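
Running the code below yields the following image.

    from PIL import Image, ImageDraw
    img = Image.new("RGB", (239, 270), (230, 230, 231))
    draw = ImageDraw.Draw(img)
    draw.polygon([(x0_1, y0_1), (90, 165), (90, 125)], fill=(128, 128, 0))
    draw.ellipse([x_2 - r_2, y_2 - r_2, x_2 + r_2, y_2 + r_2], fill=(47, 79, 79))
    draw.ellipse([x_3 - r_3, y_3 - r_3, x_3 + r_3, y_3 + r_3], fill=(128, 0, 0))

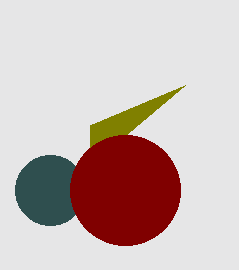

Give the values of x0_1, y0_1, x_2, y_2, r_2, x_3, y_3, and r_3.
x0_1 = 185
y0_1 = 85
x_2 = 50
y_2 = 190
r_2 = 35
x_3 = 125
y_3 = 190
r_3 = 55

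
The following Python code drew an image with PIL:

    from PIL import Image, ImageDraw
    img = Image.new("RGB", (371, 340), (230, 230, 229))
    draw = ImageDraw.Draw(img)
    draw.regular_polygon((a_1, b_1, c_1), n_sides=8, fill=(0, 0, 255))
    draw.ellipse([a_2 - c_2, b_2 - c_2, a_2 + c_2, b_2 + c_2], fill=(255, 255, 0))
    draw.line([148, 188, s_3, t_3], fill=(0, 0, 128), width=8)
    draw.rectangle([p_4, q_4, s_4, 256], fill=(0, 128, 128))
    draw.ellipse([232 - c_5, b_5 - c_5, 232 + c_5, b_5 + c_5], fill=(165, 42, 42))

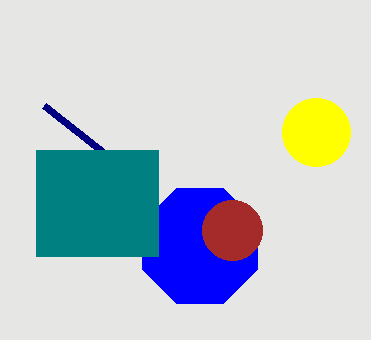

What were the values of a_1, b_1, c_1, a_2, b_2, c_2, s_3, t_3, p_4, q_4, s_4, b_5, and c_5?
a_1 = 200, b_1 = 246, c_1 = 62, a_2 = 316, b_2 = 132, c_2 = 34, s_3 = 44, t_3 = 106, p_4 = 36, q_4 = 150, s_4 = 158, b_5 = 230, c_5 = 30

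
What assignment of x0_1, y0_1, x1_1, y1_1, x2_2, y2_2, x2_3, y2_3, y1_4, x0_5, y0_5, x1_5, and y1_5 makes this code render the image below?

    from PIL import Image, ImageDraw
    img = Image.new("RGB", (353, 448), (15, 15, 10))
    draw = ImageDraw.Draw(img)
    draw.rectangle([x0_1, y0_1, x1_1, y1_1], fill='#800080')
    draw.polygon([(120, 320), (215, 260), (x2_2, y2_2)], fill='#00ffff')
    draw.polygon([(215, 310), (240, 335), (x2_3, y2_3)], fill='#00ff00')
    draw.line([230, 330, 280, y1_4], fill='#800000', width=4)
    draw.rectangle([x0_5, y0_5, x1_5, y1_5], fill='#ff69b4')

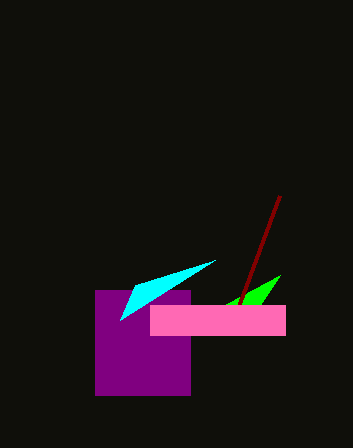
x0_1 = 95, y0_1 = 290, x1_1 = 190, y1_1 = 395, x2_2 = 135, y2_2 = 285, x2_3 = 280, y2_3 = 275, y1_4 = 195, x0_5 = 150, y0_5 = 305, x1_5 = 285, y1_5 = 335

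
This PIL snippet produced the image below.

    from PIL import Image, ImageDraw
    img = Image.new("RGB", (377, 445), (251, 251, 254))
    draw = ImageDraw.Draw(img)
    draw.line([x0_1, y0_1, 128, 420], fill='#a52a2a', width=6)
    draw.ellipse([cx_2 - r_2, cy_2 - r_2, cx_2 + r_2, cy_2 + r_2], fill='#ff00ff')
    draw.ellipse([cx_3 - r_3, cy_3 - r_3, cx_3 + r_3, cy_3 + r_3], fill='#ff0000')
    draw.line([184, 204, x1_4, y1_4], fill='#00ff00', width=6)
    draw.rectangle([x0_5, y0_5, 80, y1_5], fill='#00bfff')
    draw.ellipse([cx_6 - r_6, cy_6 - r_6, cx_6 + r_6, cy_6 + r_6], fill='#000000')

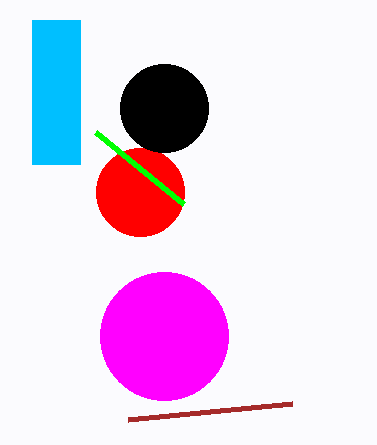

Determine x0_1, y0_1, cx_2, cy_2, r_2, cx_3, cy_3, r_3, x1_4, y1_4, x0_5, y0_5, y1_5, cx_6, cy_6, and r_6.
x0_1 = 292, y0_1 = 404, cx_2 = 164, cy_2 = 336, r_2 = 64, cx_3 = 140, cy_3 = 192, r_3 = 44, x1_4 = 96, y1_4 = 132, x0_5 = 32, y0_5 = 20, y1_5 = 164, cx_6 = 164, cy_6 = 108, r_6 = 44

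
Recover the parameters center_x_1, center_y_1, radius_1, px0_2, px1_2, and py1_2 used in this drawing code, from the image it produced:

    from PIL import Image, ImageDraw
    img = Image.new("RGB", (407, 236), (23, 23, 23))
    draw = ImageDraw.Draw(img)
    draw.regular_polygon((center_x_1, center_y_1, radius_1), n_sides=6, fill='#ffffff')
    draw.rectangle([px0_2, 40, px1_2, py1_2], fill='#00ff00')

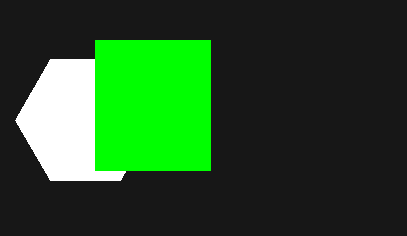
center_x_1 = 85, center_y_1 = 120, radius_1 = 70, px0_2 = 95, px1_2 = 210, py1_2 = 170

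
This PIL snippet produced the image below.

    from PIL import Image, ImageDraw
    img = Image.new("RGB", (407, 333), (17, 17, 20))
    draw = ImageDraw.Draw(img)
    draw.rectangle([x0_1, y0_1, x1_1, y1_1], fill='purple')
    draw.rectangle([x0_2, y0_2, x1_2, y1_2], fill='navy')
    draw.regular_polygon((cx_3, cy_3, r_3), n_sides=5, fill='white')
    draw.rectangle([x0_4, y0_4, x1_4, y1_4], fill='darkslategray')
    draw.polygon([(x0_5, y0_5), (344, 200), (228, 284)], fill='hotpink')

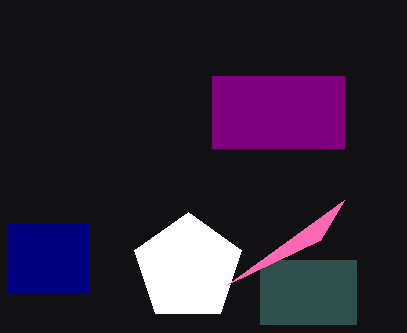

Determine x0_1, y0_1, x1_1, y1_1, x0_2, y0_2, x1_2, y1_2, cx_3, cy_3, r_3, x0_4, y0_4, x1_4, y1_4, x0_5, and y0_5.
x0_1 = 212
y0_1 = 76
x1_1 = 344
y1_1 = 148
x0_2 = 8
y0_2 = 224
x1_2 = 88
y1_2 = 292
cx_3 = 188
cy_3 = 268
r_3 = 56
x0_4 = 260
y0_4 = 260
x1_4 = 356
y1_4 = 324
x0_5 = 320
y0_5 = 240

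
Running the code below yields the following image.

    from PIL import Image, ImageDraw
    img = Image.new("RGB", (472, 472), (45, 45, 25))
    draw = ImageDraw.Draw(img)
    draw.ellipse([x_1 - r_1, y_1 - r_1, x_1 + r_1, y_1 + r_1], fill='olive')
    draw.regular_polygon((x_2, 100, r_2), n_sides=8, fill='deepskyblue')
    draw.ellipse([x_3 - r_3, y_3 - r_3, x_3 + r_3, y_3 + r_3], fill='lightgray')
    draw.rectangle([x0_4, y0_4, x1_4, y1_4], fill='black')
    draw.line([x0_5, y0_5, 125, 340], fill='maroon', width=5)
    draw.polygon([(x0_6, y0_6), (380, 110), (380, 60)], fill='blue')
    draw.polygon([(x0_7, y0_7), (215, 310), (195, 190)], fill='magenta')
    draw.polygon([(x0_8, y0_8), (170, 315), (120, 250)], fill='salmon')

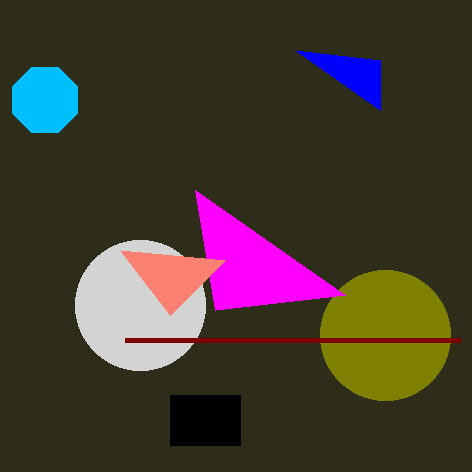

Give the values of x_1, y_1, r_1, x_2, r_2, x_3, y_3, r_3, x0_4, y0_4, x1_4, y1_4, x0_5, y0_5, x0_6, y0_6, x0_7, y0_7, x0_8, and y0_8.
x_1 = 385; y_1 = 335; r_1 = 65; x_2 = 45; r_2 = 35; x_3 = 140; y_3 = 305; r_3 = 65; x0_4 = 170; y0_4 = 395; x1_4 = 240; y1_4 = 445; x0_5 = 460; y0_5 = 340; x0_6 = 295; y0_6 = 50; x0_7 = 345; y0_7 = 295; x0_8 = 225; y0_8 = 260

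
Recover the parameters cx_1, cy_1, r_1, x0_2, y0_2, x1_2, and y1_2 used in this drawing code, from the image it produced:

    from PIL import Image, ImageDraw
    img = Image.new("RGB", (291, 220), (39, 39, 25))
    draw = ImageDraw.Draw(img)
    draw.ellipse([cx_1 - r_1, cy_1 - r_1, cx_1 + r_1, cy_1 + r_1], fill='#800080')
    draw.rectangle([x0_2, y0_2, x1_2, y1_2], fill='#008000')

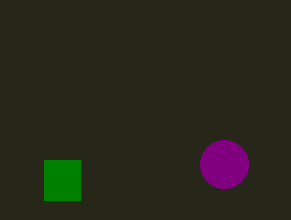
cx_1 = 224
cy_1 = 164
r_1 = 24
x0_2 = 44
y0_2 = 160
x1_2 = 80
y1_2 = 200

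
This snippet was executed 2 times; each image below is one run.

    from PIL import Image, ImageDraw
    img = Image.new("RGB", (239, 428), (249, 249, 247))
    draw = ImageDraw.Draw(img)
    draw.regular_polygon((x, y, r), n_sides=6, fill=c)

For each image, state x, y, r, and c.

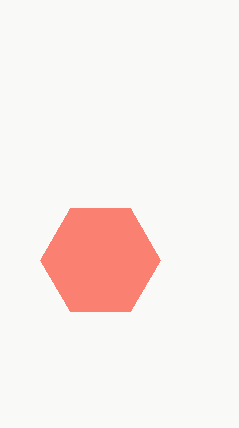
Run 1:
x = 100, y = 260, r = 60, c = 'salmon'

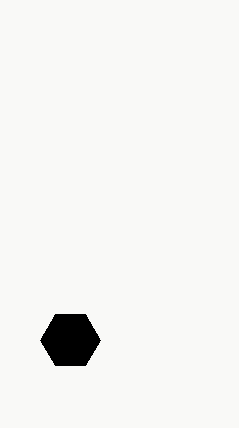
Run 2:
x = 70
y = 340
r = 30
c = 'black'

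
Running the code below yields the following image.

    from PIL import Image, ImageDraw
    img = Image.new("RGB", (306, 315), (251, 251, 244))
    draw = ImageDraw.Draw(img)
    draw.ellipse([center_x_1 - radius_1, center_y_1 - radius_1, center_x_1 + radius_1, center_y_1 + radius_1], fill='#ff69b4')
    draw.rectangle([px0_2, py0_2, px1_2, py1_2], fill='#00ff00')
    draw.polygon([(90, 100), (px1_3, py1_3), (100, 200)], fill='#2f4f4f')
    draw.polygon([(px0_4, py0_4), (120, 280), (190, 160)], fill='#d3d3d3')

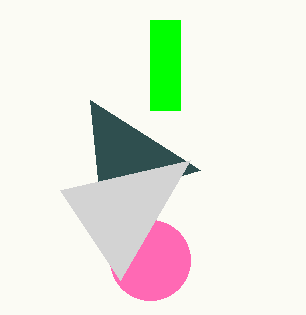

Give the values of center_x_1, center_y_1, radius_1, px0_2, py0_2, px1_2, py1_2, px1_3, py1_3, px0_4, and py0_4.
center_x_1 = 150
center_y_1 = 260
radius_1 = 40
px0_2 = 150
py0_2 = 20
px1_2 = 180
py1_2 = 110
px1_3 = 200
py1_3 = 170
px0_4 = 60
py0_4 = 190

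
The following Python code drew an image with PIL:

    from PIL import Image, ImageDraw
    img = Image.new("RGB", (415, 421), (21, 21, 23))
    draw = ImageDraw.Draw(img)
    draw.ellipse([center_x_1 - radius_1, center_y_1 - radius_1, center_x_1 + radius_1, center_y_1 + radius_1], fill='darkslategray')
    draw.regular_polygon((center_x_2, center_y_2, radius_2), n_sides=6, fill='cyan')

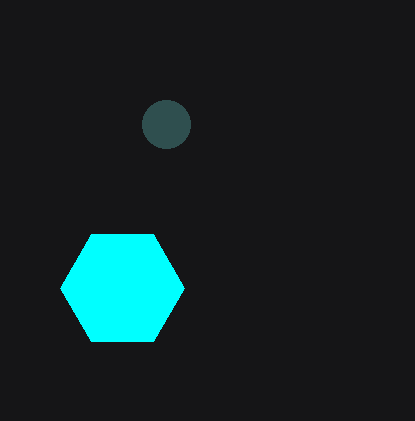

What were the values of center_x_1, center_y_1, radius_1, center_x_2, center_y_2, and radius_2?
center_x_1 = 166
center_y_1 = 124
radius_1 = 24
center_x_2 = 122
center_y_2 = 288
radius_2 = 62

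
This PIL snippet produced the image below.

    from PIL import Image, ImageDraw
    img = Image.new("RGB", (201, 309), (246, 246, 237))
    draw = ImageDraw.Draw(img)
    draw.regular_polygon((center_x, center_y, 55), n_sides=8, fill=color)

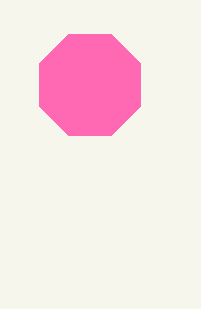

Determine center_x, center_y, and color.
center_x = 90; center_y = 85; color = 'hotpink'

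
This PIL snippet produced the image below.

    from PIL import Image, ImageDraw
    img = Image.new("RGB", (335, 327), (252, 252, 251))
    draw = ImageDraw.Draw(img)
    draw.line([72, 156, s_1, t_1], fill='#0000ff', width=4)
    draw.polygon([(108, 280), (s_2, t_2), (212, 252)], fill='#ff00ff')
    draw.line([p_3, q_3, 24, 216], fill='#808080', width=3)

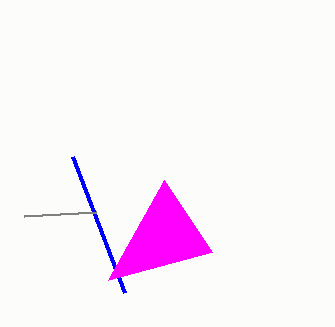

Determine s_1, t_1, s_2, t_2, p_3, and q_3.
s_1 = 124; t_1 = 292; s_2 = 164; t_2 = 180; p_3 = 96; q_3 = 212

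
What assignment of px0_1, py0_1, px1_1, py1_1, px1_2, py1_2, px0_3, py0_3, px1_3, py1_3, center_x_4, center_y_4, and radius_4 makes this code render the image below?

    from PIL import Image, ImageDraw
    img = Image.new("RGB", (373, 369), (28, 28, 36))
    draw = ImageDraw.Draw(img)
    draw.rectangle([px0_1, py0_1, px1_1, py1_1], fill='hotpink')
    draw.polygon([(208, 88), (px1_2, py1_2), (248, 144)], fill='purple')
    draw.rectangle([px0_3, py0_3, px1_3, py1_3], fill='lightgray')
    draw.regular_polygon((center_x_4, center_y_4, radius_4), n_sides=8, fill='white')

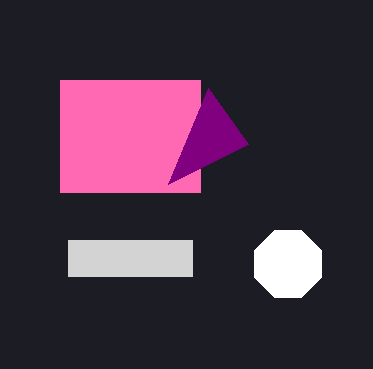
px0_1 = 60, py0_1 = 80, px1_1 = 200, py1_1 = 192, px1_2 = 168, py1_2 = 184, px0_3 = 68, py0_3 = 240, px1_3 = 192, py1_3 = 276, center_x_4 = 288, center_y_4 = 264, radius_4 = 36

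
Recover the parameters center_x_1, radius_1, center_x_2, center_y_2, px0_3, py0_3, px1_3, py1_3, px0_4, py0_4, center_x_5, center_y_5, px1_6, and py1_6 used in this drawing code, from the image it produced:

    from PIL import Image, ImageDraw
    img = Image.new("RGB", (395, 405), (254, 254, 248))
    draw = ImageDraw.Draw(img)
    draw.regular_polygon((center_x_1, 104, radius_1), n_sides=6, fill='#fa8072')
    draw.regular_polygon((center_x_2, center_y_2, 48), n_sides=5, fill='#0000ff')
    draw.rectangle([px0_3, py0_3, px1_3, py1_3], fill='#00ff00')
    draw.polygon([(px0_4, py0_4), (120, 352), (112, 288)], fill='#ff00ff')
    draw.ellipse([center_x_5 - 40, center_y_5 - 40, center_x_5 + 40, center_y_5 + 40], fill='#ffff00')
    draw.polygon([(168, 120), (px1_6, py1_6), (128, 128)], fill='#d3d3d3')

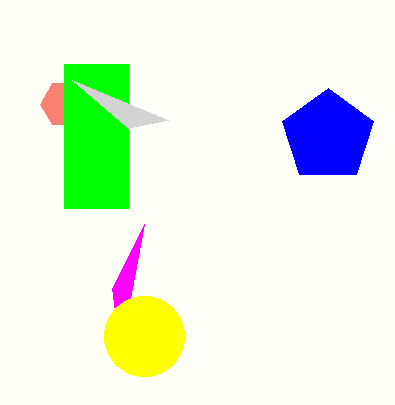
center_x_1 = 64, radius_1 = 24, center_x_2 = 328, center_y_2 = 136, px0_3 = 64, py0_3 = 64, px1_3 = 128, py1_3 = 208, px0_4 = 144, py0_4 = 224, center_x_5 = 144, center_y_5 = 336, px1_6 = 72, py1_6 = 80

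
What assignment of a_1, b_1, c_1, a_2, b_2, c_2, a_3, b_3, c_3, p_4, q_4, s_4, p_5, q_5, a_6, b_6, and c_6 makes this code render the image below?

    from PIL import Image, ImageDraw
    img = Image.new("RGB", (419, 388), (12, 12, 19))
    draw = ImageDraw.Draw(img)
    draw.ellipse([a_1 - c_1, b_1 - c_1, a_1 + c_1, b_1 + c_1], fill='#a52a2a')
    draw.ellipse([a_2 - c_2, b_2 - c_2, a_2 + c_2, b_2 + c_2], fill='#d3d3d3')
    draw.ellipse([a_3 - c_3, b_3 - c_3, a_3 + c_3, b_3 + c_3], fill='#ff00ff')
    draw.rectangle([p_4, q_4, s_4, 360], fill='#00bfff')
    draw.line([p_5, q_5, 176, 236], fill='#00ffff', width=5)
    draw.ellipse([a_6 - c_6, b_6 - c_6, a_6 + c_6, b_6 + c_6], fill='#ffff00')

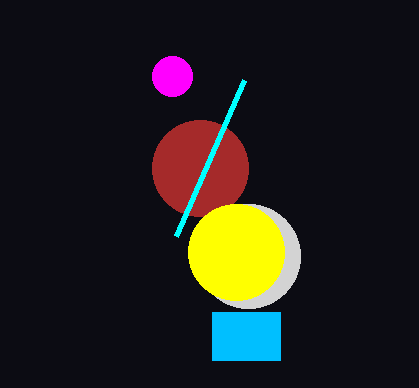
a_1 = 200, b_1 = 168, c_1 = 48, a_2 = 248, b_2 = 256, c_2 = 52, a_3 = 172, b_3 = 76, c_3 = 20, p_4 = 212, q_4 = 312, s_4 = 280, p_5 = 244, q_5 = 80, a_6 = 236, b_6 = 252, c_6 = 48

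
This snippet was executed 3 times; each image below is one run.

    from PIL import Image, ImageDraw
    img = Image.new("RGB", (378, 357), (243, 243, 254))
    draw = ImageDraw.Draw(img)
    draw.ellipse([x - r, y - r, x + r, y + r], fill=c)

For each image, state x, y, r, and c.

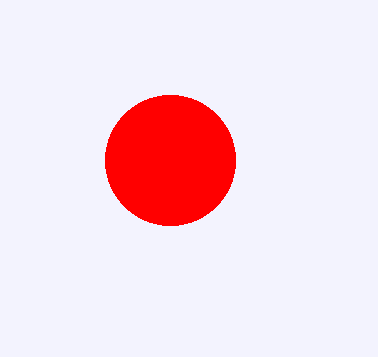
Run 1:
x = 170; y = 160; r = 65; c = 'red'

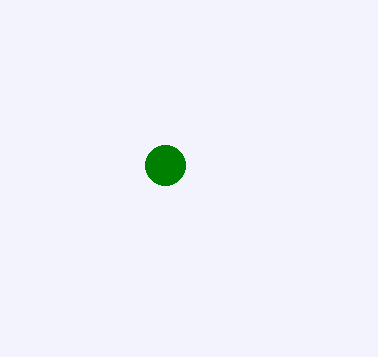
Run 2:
x = 165, y = 165, r = 20, c = 'green'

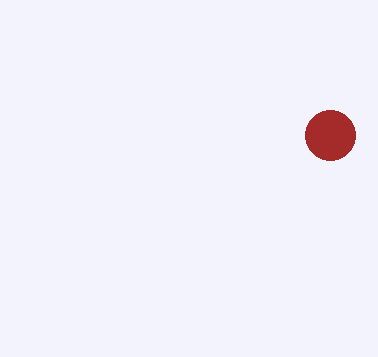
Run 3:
x = 330, y = 135, r = 25, c = 'brown'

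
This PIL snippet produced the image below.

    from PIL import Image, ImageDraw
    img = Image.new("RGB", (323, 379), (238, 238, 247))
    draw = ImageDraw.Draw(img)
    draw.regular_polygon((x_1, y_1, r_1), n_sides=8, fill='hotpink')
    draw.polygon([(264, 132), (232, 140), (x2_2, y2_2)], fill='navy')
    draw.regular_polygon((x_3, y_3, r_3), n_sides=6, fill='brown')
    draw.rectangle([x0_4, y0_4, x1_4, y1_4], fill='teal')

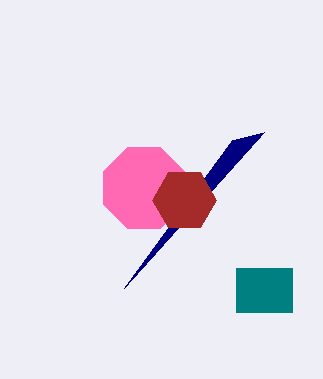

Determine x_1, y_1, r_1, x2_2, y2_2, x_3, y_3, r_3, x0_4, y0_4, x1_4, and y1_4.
x_1 = 144; y_1 = 188; r_1 = 44; x2_2 = 124; y2_2 = 288; x_3 = 184; y_3 = 200; r_3 = 32; x0_4 = 236; y0_4 = 268; x1_4 = 292; y1_4 = 312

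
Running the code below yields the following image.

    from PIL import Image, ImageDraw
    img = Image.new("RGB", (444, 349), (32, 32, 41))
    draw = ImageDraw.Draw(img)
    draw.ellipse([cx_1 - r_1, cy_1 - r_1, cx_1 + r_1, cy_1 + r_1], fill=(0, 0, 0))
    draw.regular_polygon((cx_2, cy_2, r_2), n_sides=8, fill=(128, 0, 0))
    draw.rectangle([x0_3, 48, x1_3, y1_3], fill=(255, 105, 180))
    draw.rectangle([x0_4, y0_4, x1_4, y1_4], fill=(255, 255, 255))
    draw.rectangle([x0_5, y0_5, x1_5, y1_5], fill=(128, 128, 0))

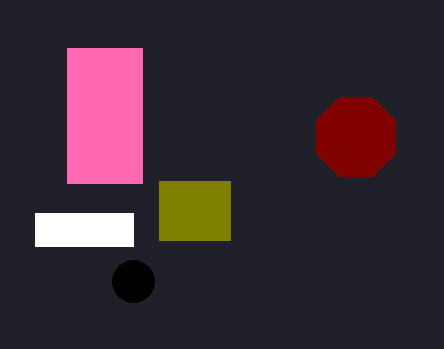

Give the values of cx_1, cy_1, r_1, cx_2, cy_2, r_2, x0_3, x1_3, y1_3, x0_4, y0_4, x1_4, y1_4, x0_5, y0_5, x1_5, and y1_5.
cx_1 = 133, cy_1 = 281, r_1 = 21, cx_2 = 356, cy_2 = 137, r_2 = 43, x0_3 = 67, x1_3 = 142, y1_3 = 183, x0_4 = 35, y0_4 = 213, x1_4 = 133, y1_4 = 246, x0_5 = 159, y0_5 = 181, x1_5 = 230, y1_5 = 240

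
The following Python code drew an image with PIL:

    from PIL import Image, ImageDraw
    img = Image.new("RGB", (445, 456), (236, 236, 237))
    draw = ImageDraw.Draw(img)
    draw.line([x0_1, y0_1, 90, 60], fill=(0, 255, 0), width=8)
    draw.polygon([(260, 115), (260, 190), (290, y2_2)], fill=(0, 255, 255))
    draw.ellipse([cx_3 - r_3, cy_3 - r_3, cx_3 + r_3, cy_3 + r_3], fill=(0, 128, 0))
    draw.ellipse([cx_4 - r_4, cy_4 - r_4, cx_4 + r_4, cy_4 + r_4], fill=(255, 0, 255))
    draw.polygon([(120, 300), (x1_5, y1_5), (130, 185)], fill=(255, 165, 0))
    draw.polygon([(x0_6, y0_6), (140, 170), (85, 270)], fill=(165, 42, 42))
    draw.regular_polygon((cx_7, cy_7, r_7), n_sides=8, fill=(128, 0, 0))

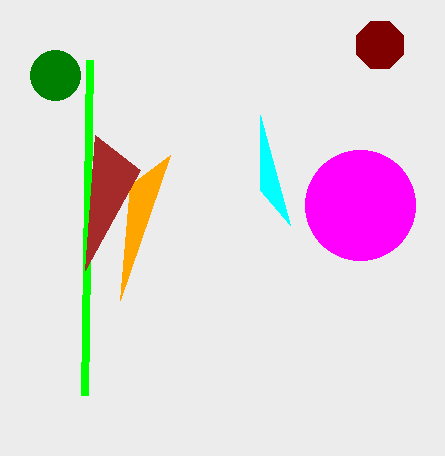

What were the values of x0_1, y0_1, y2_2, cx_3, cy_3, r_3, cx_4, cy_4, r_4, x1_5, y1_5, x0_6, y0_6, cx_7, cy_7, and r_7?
x0_1 = 85, y0_1 = 395, y2_2 = 225, cx_3 = 55, cy_3 = 75, r_3 = 25, cx_4 = 360, cy_4 = 205, r_4 = 55, x1_5 = 170, y1_5 = 155, x0_6 = 95, y0_6 = 135, cx_7 = 380, cy_7 = 45, r_7 = 25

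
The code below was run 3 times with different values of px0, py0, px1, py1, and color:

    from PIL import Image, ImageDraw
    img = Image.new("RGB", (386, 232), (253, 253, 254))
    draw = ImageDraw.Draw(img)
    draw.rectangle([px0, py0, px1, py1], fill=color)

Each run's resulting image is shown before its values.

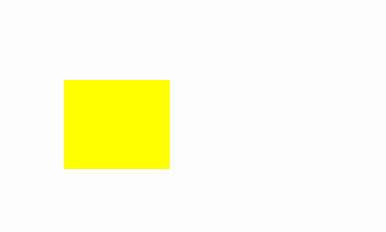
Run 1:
px0 = 64
py0 = 80
px1 = 168
py1 = 168
color = 'yellow'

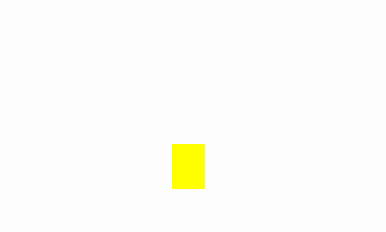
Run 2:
px0 = 172; py0 = 144; px1 = 204; py1 = 188; color = 'yellow'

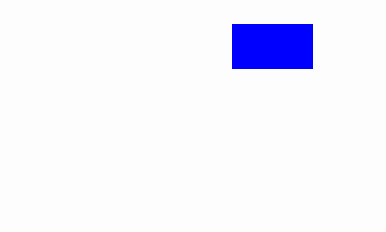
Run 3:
px0 = 232; py0 = 24; px1 = 312; py1 = 68; color = 'blue'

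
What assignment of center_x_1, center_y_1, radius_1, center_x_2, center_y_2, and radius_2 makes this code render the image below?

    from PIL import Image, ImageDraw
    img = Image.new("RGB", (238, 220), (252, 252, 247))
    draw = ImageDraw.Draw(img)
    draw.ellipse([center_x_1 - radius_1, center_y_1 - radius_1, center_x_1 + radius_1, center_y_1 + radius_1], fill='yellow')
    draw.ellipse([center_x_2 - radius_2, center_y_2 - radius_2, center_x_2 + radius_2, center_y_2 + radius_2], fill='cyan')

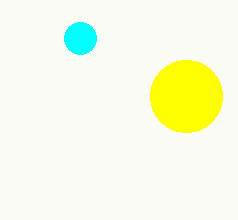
center_x_1 = 186; center_y_1 = 96; radius_1 = 36; center_x_2 = 80; center_y_2 = 38; radius_2 = 16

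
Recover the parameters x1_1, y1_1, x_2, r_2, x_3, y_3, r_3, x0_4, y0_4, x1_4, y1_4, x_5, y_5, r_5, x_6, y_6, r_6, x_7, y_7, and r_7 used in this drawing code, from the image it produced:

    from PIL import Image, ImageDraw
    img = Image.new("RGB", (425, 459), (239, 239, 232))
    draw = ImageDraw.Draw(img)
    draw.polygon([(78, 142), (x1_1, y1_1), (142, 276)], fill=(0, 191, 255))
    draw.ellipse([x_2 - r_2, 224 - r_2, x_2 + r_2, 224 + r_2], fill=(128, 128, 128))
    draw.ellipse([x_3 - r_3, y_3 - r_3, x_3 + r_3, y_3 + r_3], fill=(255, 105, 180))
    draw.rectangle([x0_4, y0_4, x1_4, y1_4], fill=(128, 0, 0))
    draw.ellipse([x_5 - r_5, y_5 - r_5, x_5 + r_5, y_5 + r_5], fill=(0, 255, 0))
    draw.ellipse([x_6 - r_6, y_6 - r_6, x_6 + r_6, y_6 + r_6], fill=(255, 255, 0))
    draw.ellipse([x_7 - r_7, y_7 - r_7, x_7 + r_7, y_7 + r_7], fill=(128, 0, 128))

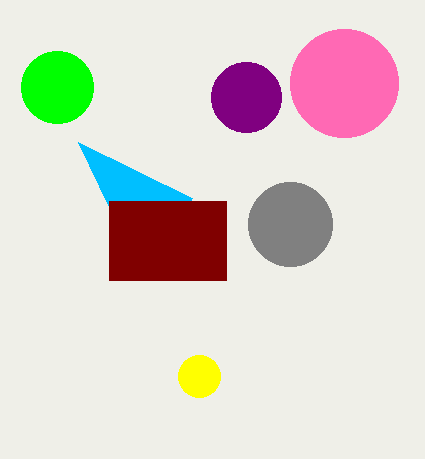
x1_1 = 192
y1_1 = 198
x_2 = 290
r_2 = 42
x_3 = 344
y_3 = 83
r_3 = 54
x0_4 = 109
y0_4 = 201
x1_4 = 226
y1_4 = 280
x_5 = 57
y_5 = 87
r_5 = 36
x_6 = 199
y_6 = 376
r_6 = 21
x_7 = 246
y_7 = 97
r_7 = 35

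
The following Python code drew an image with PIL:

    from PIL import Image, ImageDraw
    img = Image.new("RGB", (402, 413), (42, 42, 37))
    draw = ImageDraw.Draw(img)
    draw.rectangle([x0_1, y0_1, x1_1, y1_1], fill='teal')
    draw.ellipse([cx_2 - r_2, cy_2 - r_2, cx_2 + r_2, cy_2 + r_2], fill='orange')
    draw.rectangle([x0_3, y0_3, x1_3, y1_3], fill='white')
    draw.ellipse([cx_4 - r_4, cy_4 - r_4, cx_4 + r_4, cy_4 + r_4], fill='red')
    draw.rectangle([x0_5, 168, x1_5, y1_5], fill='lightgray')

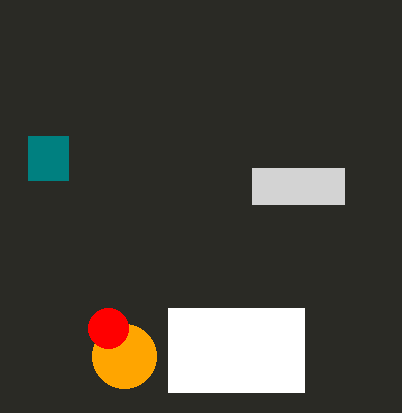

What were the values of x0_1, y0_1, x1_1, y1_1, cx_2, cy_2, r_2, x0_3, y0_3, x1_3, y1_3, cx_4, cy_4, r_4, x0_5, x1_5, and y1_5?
x0_1 = 28
y0_1 = 136
x1_1 = 68
y1_1 = 180
cx_2 = 124
cy_2 = 356
r_2 = 32
x0_3 = 168
y0_3 = 308
x1_3 = 304
y1_3 = 392
cx_4 = 108
cy_4 = 328
r_4 = 20
x0_5 = 252
x1_5 = 344
y1_5 = 204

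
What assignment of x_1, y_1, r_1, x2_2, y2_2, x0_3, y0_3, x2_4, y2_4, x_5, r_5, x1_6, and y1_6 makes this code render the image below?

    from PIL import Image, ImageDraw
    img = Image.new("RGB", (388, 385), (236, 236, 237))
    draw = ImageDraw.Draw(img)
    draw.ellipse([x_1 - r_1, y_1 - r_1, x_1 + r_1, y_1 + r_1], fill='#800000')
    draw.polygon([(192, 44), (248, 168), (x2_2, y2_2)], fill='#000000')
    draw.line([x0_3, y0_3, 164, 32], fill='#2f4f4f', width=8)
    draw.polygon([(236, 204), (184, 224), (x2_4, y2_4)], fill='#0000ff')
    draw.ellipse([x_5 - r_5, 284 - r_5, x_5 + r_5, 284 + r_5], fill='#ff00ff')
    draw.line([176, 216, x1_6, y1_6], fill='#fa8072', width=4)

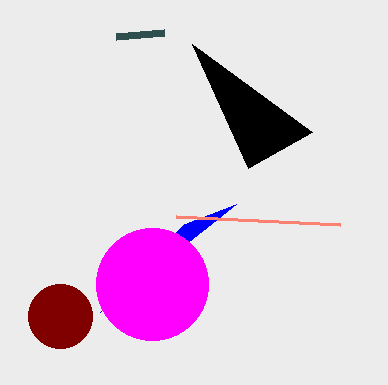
x_1 = 60, y_1 = 316, r_1 = 32, x2_2 = 312, y2_2 = 132, x0_3 = 116, y0_3 = 36, x2_4 = 100, y2_4 = 312, x_5 = 152, r_5 = 56, x1_6 = 340, y1_6 = 224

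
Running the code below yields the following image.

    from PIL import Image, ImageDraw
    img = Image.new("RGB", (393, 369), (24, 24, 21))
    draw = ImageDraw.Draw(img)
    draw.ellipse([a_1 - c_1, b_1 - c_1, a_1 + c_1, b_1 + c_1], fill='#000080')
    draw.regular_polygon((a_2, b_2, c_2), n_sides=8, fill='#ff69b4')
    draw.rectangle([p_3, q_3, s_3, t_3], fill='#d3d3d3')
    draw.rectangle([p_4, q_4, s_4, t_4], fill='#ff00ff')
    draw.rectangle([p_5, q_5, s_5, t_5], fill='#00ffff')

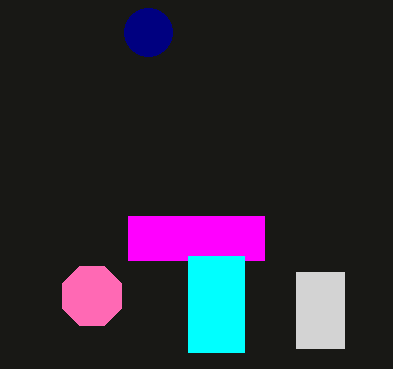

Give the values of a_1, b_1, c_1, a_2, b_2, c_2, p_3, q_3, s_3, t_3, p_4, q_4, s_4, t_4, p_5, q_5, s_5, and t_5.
a_1 = 148
b_1 = 32
c_1 = 24
a_2 = 92
b_2 = 296
c_2 = 32
p_3 = 296
q_3 = 272
s_3 = 344
t_3 = 348
p_4 = 128
q_4 = 216
s_4 = 264
t_4 = 260
p_5 = 188
q_5 = 256
s_5 = 244
t_5 = 352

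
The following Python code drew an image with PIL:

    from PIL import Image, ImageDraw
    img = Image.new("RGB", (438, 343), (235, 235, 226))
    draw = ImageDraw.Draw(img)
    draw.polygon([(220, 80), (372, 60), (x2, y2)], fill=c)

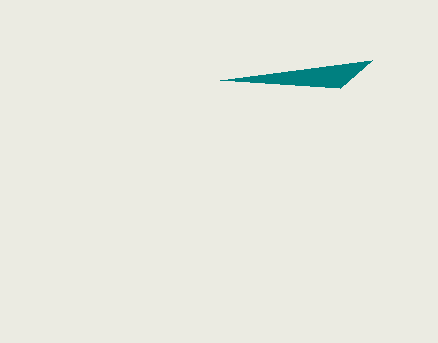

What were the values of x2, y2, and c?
x2 = 340; y2 = 88; c = 'teal'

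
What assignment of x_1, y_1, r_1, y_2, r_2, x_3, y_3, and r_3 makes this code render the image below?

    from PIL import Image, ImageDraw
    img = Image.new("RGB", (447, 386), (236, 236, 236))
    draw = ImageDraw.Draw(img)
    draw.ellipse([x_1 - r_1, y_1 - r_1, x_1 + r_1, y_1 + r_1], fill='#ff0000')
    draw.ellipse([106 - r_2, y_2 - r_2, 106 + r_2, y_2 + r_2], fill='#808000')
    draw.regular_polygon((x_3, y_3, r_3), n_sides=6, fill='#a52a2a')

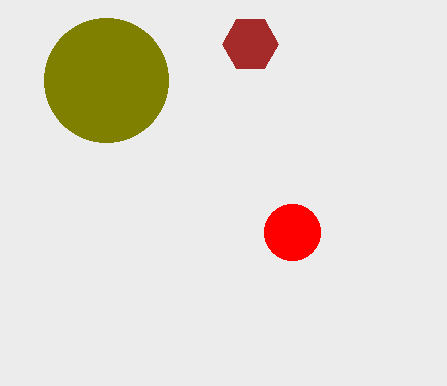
x_1 = 292, y_1 = 232, r_1 = 28, y_2 = 80, r_2 = 62, x_3 = 250, y_3 = 44, r_3 = 28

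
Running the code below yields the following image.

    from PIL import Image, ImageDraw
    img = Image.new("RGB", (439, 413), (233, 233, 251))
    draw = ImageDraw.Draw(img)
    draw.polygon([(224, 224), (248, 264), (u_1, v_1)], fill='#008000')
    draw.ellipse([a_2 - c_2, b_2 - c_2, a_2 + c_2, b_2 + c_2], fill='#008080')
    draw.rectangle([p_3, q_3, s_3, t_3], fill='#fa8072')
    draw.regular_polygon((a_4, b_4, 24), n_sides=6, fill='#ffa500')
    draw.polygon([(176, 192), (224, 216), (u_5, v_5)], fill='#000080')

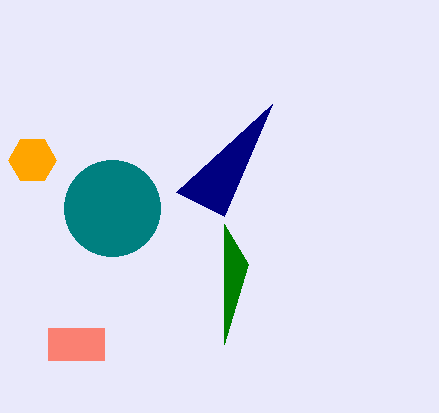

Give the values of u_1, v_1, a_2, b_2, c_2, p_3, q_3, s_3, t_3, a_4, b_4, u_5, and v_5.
u_1 = 224, v_1 = 344, a_2 = 112, b_2 = 208, c_2 = 48, p_3 = 48, q_3 = 328, s_3 = 104, t_3 = 360, a_4 = 32, b_4 = 160, u_5 = 272, v_5 = 104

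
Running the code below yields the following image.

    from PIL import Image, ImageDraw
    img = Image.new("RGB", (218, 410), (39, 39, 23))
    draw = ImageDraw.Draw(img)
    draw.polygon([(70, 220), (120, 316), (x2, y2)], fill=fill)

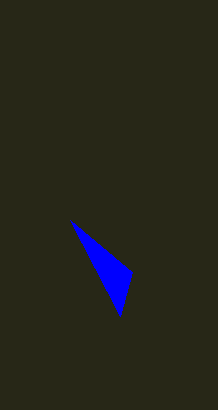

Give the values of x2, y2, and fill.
x2 = 132; y2 = 272; fill = 'blue'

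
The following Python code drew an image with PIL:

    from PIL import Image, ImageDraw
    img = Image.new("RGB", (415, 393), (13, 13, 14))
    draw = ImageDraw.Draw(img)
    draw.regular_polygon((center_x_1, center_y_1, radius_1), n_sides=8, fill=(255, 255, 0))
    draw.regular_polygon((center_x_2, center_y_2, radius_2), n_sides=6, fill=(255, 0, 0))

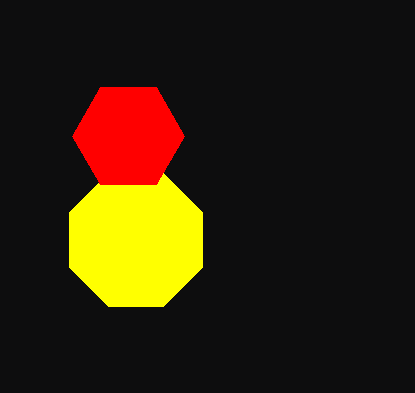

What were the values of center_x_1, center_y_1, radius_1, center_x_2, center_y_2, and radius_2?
center_x_1 = 136, center_y_1 = 240, radius_1 = 72, center_x_2 = 128, center_y_2 = 136, radius_2 = 56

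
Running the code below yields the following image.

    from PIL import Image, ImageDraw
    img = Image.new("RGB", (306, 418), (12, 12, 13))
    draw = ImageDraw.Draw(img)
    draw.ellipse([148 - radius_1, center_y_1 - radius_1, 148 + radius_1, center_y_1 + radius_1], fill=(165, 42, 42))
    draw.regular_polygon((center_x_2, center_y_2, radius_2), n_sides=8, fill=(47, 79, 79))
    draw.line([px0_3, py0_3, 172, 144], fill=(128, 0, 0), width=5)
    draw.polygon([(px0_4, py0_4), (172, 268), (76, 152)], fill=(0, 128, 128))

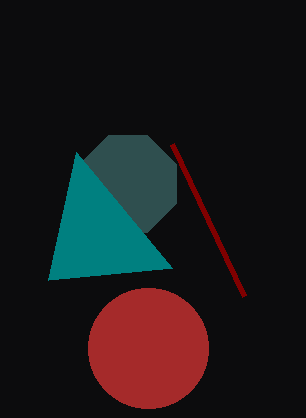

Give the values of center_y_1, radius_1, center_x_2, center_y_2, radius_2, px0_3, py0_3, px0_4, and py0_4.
center_y_1 = 348
radius_1 = 60
center_x_2 = 128
center_y_2 = 184
radius_2 = 52
px0_3 = 244
py0_3 = 296
px0_4 = 48
py0_4 = 280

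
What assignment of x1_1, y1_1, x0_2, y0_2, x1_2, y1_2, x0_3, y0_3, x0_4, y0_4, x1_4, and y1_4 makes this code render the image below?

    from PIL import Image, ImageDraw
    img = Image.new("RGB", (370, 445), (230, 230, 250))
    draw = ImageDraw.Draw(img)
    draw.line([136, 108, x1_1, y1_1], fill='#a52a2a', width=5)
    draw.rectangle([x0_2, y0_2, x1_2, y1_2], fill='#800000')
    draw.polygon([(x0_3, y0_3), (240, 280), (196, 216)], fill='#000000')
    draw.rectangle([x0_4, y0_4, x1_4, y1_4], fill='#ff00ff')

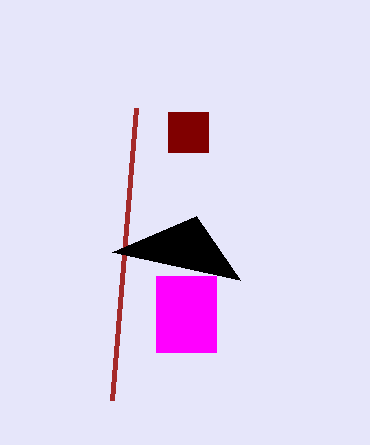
x1_1 = 112; y1_1 = 400; x0_2 = 168; y0_2 = 112; x1_2 = 208; y1_2 = 152; x0_3 = 112; y0_3 = 252; x0_4 = 156; y0_4 = 276; x1_4 = 216; y1_4 = 352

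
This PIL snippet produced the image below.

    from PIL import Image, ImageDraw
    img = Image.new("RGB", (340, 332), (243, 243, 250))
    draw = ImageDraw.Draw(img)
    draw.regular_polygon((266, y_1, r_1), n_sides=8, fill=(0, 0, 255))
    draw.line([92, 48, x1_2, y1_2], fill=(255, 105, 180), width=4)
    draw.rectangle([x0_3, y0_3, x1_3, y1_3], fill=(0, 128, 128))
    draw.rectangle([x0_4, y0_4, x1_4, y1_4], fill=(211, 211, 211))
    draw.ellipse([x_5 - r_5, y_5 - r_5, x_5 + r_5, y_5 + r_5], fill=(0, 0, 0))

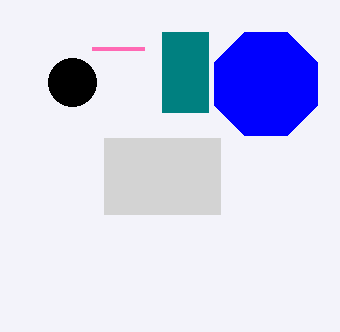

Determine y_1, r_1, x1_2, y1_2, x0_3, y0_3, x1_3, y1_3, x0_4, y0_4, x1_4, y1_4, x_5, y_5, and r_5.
y_1 = 84, r_1 = 56, x1_2 = 144, y1_2 = 48, x0_3 = 162, y0_3 = 32, x1_3 = 208, y1_3 = 112, x0_4 = 104, y0_4 = 138, x1_4 = 220, y1_4 = 214, x_5 = 72, y_5 = 82, r_5 = 24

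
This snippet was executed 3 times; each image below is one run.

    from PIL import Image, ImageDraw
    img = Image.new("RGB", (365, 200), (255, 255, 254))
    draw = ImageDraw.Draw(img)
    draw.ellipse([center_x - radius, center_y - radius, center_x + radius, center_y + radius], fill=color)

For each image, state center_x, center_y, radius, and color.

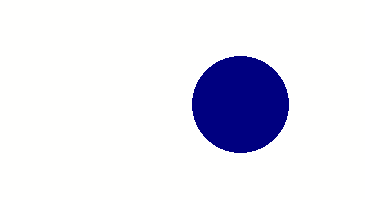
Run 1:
center_x = 240; center_y = 104; radius = 48; color = 'navy'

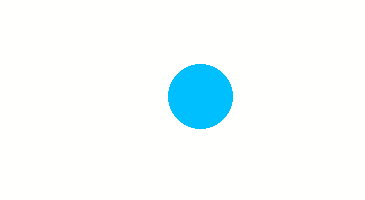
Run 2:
center_x = 200, center_y = 96, radius = 32, color = 'deepskyblue'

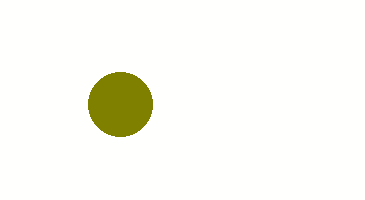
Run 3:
center_x = 120, center_y = 104, radius = 32, color = 'olive'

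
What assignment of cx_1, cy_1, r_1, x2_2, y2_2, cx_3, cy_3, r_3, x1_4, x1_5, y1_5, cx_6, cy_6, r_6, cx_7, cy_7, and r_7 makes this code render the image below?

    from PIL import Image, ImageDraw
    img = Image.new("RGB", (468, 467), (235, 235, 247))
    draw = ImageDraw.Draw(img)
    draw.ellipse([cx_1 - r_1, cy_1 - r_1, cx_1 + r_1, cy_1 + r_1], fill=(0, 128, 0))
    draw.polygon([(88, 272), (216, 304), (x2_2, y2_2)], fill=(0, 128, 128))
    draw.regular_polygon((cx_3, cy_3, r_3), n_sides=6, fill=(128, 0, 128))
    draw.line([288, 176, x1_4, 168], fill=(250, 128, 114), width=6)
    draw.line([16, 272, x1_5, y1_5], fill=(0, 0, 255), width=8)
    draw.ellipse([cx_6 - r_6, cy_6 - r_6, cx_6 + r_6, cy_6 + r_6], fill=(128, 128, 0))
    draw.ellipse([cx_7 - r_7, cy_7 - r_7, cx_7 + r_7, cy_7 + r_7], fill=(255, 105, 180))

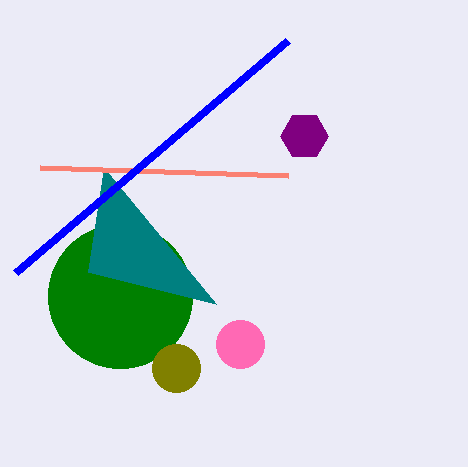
cx_1 = 120, cy_1 = 296, r_1 = 72, x2_2 = 104, y2_2 = 168, cx_3 = 304, cy_3 = 136, r_3 = 24, x1_4 = 40, x1_5 = 288, y1_5 = 40, cx_6 = 176, cy_6 = 368, r_6 = 24, cx_7 = 240, cy_7 = 344, r_7 = 24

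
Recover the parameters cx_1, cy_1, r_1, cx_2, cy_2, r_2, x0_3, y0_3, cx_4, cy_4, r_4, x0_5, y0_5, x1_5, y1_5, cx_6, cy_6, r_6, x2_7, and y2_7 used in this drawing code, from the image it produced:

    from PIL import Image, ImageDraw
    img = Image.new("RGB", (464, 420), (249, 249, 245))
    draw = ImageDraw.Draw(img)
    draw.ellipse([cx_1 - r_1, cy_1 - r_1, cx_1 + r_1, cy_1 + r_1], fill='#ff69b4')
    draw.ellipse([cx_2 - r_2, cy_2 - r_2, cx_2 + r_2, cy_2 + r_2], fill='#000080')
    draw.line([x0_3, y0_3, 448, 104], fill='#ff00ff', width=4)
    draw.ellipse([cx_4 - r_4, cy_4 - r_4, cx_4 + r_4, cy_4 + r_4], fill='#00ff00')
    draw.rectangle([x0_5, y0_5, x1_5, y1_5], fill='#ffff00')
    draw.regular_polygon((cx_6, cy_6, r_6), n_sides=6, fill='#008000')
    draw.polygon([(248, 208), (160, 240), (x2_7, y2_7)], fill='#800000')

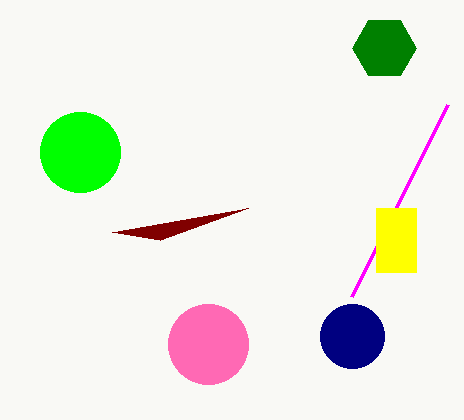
cx_1 = 208; cy_1 = 344; r_1 = 40; cx_2 = 352; cy_2 = 336; r_2 = 32; x0_3 = 352; y0_3 = 296; cx_4 = 80; cy_4 = 152; r_4 = 40; x0_5 = 376; y0_5 = 208; x1_5 = 416; y1_5 = 272; cx_6 = 384; cy_6 = 48; r_6 = 32; x2_7 = 112; y2_7 = 232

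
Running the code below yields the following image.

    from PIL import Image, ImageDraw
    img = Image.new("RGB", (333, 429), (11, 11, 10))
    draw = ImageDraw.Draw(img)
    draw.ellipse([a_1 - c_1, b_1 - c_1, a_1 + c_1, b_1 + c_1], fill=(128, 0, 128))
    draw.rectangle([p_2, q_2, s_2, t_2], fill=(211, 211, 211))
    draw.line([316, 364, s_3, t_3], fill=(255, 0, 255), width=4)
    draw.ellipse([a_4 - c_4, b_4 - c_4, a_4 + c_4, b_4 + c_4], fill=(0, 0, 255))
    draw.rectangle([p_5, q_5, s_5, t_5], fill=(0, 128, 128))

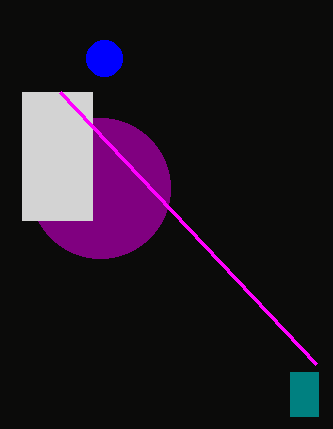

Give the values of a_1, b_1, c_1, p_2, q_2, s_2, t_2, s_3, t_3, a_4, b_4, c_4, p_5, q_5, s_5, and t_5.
a_1 = 100; b_1 = 188; c_1 = 70; p_2 = 22; q_2 = 92; s_2 = 92; t_2 = 220; s_3 = 60; t_3 = 92; a_4 = 104; b_4 = 58; c_4 = 18; p_5 = 290; q_5 = 372; s_5 = 318; t_5 = 416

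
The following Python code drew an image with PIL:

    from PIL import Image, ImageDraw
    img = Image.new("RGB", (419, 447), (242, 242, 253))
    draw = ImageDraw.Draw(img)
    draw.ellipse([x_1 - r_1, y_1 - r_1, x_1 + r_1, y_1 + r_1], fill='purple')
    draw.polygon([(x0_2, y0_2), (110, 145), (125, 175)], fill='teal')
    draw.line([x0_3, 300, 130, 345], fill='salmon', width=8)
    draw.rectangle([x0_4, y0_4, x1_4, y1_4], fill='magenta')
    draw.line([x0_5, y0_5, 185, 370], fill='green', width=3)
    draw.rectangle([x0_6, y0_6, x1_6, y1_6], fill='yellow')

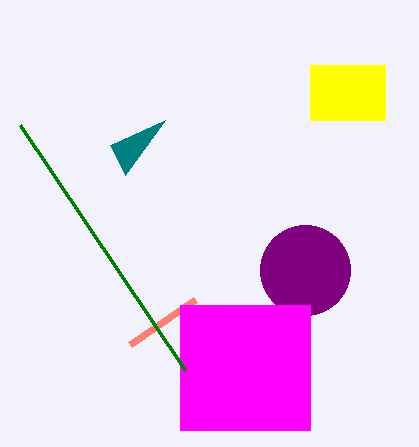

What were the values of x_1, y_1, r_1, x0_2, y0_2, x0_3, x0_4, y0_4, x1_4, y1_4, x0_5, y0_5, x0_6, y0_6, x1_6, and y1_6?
x_1 = 305, y_1 = 270, r_1 = 45, x0_2 = 165, y0_2 = 120, x0_3 = 195, x0_4 = 180, y0_4 = 305, x1_4 = 310, y1_4 = 430, x0_5 = 20, y0_5 = 125, x0_6 = 310, y0_6 = 65, x1_6 = 385, y1_6 = 120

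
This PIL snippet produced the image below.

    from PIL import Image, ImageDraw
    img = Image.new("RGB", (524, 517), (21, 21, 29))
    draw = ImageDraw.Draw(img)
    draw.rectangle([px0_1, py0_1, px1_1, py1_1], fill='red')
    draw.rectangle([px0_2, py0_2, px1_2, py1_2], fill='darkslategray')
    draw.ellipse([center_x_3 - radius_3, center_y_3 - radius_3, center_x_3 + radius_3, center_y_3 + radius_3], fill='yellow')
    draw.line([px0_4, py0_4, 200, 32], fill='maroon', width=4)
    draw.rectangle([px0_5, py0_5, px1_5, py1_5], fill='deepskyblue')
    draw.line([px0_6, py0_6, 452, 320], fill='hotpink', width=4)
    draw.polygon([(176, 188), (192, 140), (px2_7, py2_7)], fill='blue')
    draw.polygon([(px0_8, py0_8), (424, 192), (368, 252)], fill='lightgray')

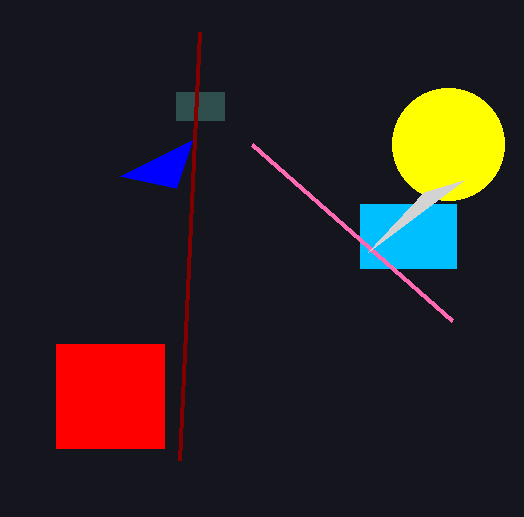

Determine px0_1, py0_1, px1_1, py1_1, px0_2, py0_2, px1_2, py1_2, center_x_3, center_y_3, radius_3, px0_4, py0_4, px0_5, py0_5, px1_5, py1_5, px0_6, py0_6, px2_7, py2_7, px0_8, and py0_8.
px0_1 = 56, py0_1 = 344, px1_1 = 164, py1_1 = 448, px0_2 = 176, py0_2 = 92, px1_2 = 224, py1_2 = 120, center_x_3 = 448, center_y_3 = 144, radius_3 = 56, px0_4 = 180, py0_4 = 460, px0_5 = 360, py0_5 = 204, px1_5 = 456, py1_5 = 268, px0_6 = 252, py0_6 = 144, px2_7 = 120, py2_7 = 176, px0_8 = 464, py0_8 = 180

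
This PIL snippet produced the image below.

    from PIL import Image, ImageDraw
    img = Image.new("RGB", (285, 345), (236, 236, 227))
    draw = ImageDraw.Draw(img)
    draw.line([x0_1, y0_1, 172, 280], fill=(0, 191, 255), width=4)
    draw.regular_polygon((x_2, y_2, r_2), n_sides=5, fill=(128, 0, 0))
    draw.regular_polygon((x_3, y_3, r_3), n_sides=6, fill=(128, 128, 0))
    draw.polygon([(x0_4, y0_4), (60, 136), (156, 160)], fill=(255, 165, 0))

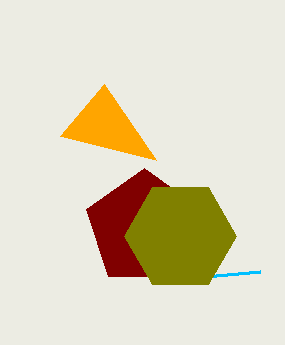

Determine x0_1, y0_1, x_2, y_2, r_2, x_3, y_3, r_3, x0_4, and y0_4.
x0_1 = 260, y0_1 = 272, x_2 = 144, y_2 = 228, r_2 = 60, x_3 = 180, y_3 = 236, r_3 = 56, x0_4 = 104, y0_4 = 84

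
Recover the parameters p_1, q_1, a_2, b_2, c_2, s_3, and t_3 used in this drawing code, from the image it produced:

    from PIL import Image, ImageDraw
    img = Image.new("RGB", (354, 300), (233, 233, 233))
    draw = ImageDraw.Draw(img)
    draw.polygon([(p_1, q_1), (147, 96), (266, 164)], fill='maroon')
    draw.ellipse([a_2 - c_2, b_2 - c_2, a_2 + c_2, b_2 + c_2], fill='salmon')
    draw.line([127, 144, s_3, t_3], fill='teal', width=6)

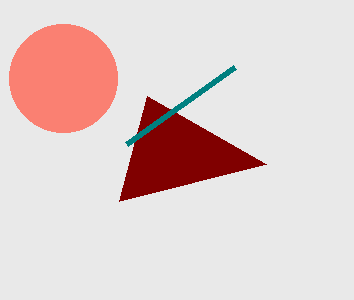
p_1 = 119; q_1 = 201; a_2 = 63; b_2 = 78; c_2 = 54; s_3 = 235; t_3 = 67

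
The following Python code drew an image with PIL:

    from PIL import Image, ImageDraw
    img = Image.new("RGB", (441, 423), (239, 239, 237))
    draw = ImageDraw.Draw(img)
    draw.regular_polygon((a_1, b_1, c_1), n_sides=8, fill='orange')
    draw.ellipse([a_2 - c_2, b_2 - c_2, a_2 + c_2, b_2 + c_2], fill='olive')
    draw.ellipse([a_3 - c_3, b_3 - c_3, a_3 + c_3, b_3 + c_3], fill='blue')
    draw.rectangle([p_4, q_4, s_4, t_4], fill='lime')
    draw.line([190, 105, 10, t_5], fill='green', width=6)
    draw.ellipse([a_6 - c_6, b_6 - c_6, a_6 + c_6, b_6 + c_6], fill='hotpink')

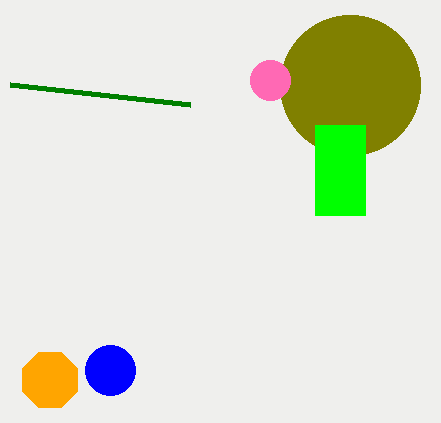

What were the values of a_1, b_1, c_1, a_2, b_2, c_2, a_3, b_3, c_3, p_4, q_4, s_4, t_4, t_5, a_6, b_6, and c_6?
a_1 = 50; b_1 = 380; c_1 = 30; a_2 = 350; b_2 = 85; c_2 = 70; a_3 = 110; b_3 = 370; c_3 = 25; p_4 = 315; q_4 = 125; s_4 = 365; t_4 = 215; t_5 = 85; a_6 = 270; b_6 = 80; c_6 = 20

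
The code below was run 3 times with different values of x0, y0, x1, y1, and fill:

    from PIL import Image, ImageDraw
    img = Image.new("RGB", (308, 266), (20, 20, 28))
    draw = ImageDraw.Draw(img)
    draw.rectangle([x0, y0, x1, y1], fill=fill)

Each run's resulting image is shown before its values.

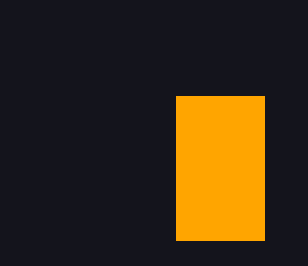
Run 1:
x0 = 176, y0 = 96, x1 = 264, y1 = 240, fill = 'orange'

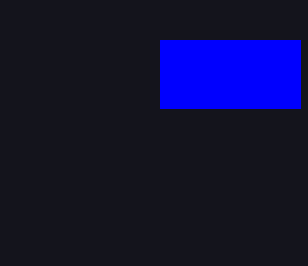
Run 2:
x0 = 160, y0 = 40, x1 = 300, y1 = 108, fill = 'blue'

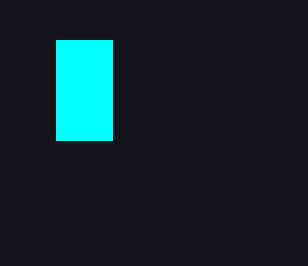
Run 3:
x0 = 56, y0 = 40, x1 = 112, y1 = 140, fill = 'cyan'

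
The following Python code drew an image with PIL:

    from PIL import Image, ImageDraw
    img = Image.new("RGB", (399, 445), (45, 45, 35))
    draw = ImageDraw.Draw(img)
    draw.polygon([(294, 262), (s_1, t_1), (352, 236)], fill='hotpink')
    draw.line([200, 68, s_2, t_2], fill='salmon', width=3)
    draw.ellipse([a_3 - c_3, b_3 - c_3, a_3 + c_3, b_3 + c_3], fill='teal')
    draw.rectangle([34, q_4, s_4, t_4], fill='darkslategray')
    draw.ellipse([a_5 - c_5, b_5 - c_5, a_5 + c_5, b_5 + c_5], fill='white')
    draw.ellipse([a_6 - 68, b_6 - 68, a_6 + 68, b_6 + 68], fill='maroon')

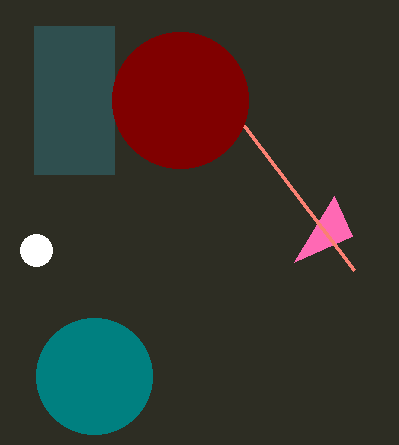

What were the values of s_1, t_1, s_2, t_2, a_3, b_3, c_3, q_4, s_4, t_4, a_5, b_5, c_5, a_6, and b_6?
s_1 = 334
t_1 = 196
s_2 = 354
t_2 = 270
a_3 = 94
b_3 = 376
c_3 = 58
q_4 = 26
s_4 = 114
t_4 = 174
a_5 = 36
b_5 = 250
c_5 = 16
a_6 = 180
b_6 = 100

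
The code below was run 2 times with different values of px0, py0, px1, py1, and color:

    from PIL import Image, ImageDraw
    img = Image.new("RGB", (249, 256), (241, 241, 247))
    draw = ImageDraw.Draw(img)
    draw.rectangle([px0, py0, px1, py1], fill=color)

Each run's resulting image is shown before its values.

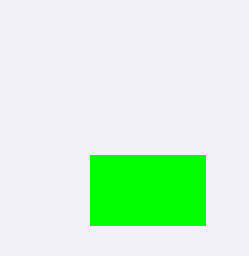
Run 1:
px0 = 90; py0 = 155; px1 = 205; py1 = 225; color = 'lime'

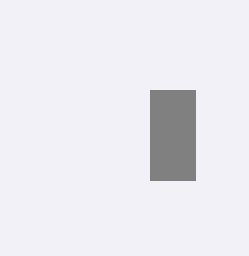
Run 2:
px0 = 150
py0 = 90
px1 = 195
py1 = 180
color = 'gray'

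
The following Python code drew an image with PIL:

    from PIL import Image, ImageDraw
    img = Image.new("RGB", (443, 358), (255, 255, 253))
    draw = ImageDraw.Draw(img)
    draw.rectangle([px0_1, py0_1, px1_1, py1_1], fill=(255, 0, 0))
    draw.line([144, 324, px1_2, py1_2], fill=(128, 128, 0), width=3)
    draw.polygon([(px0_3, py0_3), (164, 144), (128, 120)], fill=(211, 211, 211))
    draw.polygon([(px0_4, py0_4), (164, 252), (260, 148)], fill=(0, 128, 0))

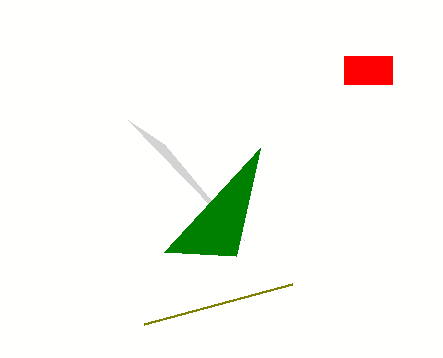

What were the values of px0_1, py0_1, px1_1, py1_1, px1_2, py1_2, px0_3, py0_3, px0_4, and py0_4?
px0_1 = 344, py0_1 = 56, px1_1 = 392, py1_1 = 84, px1_2 = 292, py1_2 = 284, px0_3 = 244, py0_3 = 240, px0_4 = 236, py0_4 = 256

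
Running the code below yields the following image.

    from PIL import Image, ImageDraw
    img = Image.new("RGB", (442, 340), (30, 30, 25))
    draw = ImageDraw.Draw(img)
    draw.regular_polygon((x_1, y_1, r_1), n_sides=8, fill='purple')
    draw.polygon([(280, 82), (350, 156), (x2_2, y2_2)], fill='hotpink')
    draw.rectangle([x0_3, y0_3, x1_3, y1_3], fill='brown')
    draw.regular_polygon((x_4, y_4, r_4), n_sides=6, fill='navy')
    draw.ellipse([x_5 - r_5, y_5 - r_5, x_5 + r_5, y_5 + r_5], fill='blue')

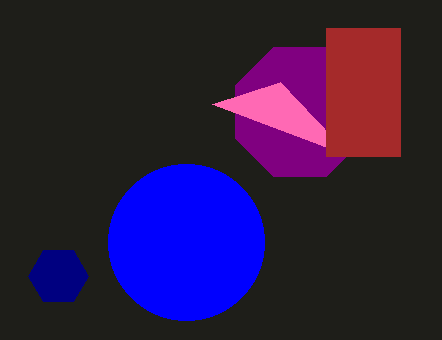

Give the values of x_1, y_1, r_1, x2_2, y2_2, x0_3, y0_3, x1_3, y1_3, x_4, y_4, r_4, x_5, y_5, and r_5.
x_1 = 300, y_1 = 112, r_1 = 70, x2_2 = 212, y2_2 = 104, x0_3 = 326, y0_3 = 28, x1_3 = 400, y1_3 = 156, x_4 = 58, y_4 = 276, r_4 = 30, x_5 = 186, y_5 = 242, r_5 = 78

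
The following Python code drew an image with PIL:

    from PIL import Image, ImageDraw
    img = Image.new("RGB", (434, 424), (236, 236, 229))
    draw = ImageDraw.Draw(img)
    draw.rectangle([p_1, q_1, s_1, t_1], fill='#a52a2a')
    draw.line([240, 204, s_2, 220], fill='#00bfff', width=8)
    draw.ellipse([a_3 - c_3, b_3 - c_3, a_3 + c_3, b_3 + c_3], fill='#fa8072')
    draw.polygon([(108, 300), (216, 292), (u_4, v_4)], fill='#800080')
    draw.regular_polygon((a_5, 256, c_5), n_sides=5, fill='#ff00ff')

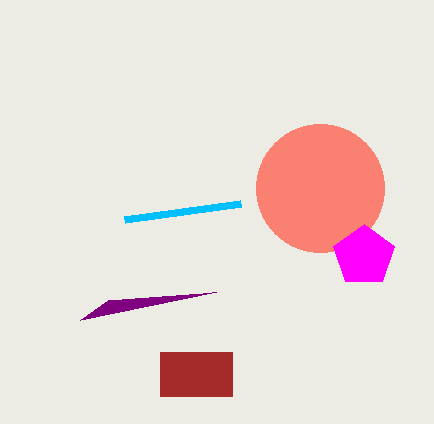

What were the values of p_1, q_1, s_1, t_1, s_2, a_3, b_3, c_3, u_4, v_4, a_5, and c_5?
p_1 = 160
q_1 = 352
s_1 = 232
t_1 = 396
s_2 = 124
a_3 = 320
b_3 = 188
c_3 = 64
u_4 = 80
v_4 = 320
a_5 = 364
c_5 = 32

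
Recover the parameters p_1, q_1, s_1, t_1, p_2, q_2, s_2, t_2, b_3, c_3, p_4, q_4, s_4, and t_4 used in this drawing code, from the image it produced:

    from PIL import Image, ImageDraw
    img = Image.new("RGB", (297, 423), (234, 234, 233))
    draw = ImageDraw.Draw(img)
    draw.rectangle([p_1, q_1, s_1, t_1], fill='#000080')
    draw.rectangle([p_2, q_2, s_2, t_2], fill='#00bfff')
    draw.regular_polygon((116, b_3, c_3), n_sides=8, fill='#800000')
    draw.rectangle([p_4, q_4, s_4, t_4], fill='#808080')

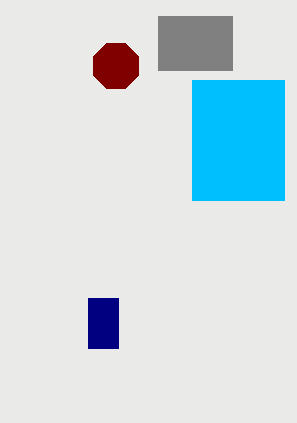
p_1 = 88
q_1 = 298
s_1 = 118
t_1 = 348
p_2 = 192
q_2 = 80
s_2 = 284
t_2 = 200
b_3 = 66
c_3 = 24
p_4 = 158
q_4 = 16
s_4 = 232
t_4 = 70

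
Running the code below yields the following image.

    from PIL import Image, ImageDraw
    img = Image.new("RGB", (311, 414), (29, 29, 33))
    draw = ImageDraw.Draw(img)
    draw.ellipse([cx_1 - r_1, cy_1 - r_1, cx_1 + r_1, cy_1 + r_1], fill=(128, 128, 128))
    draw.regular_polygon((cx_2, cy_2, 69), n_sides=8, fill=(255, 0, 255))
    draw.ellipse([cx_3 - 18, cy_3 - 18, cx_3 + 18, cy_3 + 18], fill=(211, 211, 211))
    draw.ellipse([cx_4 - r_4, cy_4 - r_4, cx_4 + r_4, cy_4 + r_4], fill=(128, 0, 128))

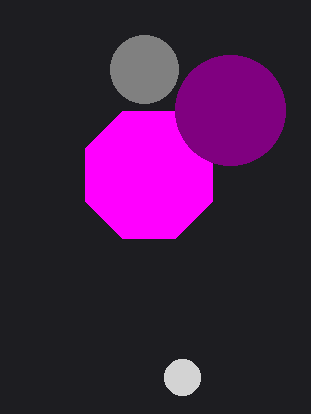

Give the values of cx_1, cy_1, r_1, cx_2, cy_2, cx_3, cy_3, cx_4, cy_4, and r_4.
cx_1 = 144
cy_1 = 69
r_1 = 34
cx_2 = 149
cy_2 = 175
cx_3 = 182
cy_3 = 377
cx_4 = 230
cy_4 = 110
r_4 = 55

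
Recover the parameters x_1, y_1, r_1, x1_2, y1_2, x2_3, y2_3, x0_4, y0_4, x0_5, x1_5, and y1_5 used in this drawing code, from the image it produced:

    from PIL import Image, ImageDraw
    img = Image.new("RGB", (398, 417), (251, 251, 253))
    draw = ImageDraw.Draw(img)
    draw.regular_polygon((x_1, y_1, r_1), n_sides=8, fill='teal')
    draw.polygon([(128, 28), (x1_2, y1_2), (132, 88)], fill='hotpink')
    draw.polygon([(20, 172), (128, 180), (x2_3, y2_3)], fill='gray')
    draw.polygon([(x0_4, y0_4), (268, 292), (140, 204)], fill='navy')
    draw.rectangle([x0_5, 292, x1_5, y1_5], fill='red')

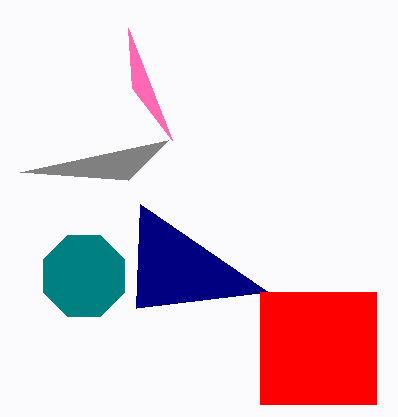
x_1 = 84, y_1 = 276, r_1 = 44, x1_2 = 172, y1_2 = 140, x2_3 = 168, y2_3 = 140, x0_4 = 136, y0_4 = 308, x0_5 = 260, x1_5 = 376, y1_5 = 404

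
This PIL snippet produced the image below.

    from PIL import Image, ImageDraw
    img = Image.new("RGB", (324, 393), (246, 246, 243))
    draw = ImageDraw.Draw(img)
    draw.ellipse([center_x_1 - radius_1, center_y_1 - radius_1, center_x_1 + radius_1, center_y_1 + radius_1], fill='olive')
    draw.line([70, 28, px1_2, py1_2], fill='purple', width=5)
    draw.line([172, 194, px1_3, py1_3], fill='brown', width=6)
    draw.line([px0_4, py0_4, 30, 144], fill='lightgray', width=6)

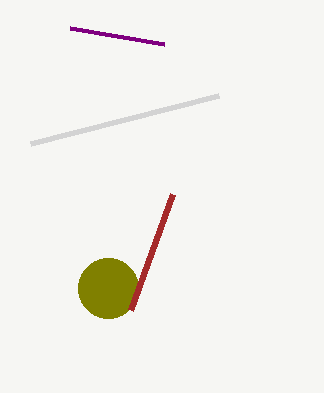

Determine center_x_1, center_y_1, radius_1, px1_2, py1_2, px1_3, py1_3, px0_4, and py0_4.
center_x_1 = 108; center_y_1 = 288; radius_1 = 30; px1_2 = 164; py1_2 = 44; px1_3 = 130; py1_3 = 310; px0_4 = 218; py0_4 = 96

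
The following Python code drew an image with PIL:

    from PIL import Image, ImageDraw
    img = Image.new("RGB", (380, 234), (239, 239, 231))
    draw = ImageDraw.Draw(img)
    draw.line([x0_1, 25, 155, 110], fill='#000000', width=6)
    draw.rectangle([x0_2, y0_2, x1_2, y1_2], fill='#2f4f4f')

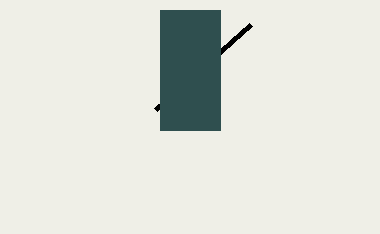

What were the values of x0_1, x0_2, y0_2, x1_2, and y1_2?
x0_1 = 250, x0_2 = 160, y0_2 = 10, x1_2 = 220, y1_2 = 130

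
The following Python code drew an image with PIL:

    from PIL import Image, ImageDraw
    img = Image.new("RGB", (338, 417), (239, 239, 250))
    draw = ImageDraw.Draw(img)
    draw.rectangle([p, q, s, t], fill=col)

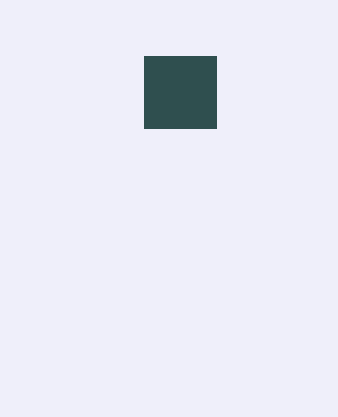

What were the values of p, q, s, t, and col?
p = 144; q = 56; s = 216; t = 128; col = 'darkslategray'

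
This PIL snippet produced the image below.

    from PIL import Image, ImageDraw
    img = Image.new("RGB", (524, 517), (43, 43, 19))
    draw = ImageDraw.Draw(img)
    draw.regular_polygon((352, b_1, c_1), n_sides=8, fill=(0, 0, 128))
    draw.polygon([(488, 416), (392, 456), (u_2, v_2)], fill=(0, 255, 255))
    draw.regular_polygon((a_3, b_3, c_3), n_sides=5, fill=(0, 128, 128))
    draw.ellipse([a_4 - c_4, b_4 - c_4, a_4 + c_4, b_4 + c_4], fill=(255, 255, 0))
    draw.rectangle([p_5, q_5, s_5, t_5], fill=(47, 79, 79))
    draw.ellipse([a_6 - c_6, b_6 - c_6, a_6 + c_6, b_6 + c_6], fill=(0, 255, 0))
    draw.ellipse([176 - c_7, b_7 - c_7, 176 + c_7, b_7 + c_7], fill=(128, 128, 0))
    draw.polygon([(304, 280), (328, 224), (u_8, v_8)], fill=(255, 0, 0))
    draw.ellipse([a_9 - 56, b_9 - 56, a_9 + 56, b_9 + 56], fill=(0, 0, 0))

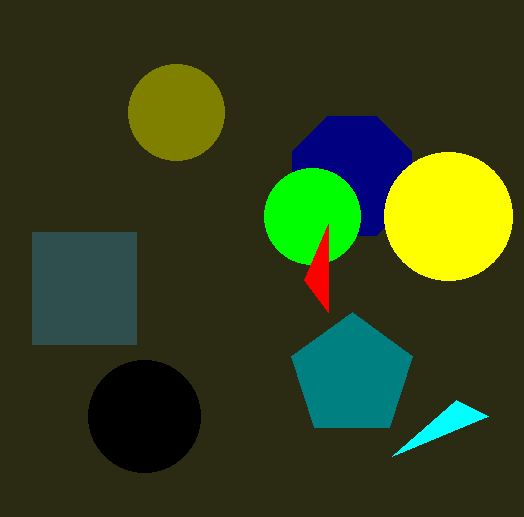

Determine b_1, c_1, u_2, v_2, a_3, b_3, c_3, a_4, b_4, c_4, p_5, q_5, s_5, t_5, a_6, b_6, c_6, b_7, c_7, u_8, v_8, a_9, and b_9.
b_1 = 176, c_1 = 64, u_2 = 456, v_2 = 400, a_3 = 352, b_3 = 376, c_3 = 64, a_4 = 448, b_4 = 216, c_4 = 64, p_5 = 32, q_5 = 232, s_5 = 136, t_5 = 344, a_6 = 312, b_6 = 216, c_6 = 48, b_7 = 112, c_7 = 48, u_8 = 328, v_8 = 312, a_9 = 144, b_9 = 416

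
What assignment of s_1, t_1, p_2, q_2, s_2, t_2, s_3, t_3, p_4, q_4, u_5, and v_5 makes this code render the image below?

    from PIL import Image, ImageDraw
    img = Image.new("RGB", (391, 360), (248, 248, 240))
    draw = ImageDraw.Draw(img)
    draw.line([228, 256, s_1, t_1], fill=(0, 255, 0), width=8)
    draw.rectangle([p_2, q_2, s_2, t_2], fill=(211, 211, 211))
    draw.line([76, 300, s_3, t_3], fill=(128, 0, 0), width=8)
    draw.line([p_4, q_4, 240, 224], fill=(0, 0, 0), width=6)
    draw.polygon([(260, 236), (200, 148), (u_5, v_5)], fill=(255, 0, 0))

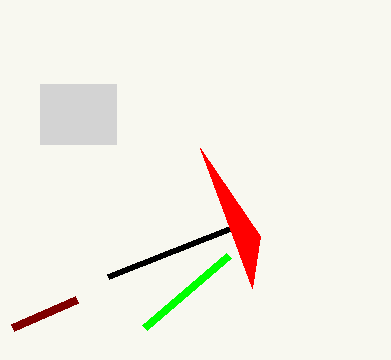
s_1 = 144, t_1 = 328, p_2 = 40, q_2 = 84, s_2 = 116, t_2 = 144, s_3 = 12, t_3 = 328, p_4 = 108, q_4 = 276, u_5 = 252, v_5 = 288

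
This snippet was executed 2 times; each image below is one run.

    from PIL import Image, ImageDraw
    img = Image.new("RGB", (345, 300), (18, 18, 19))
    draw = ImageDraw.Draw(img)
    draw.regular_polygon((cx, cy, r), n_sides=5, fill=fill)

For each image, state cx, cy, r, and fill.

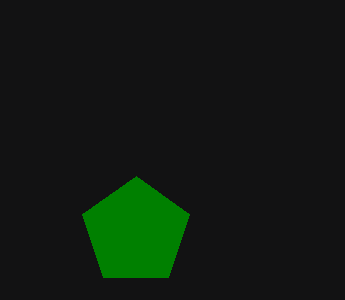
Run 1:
cx = 136; cy = 232; r = 56; fill = 'green'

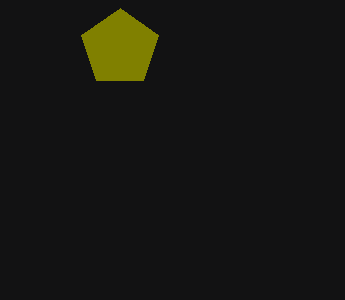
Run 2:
cx = 120, cy = 48, r = 40, fill = 'olive'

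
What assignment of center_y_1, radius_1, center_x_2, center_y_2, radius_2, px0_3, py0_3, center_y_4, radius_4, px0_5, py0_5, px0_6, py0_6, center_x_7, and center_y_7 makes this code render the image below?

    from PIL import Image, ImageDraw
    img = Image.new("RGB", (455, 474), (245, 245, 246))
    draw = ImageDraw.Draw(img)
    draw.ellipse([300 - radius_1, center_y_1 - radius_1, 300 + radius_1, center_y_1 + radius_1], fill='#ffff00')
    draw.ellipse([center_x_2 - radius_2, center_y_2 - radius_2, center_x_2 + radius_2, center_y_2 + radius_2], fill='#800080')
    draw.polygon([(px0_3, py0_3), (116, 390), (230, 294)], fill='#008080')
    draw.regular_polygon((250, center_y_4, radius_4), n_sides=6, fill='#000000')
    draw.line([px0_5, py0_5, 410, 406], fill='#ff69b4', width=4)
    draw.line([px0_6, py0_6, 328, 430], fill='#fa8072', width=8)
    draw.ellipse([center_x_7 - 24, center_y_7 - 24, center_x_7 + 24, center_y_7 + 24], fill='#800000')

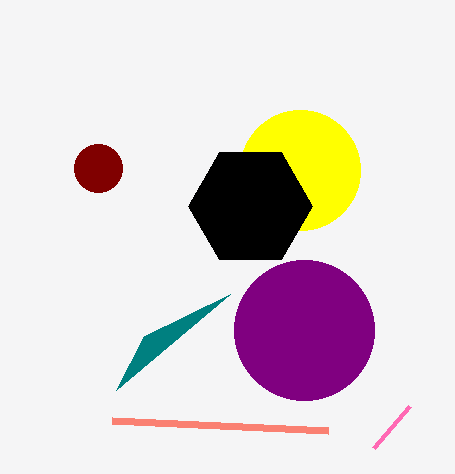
center_y_1 = 170, radius_1 = 60, center_x_2 = 304, center_y_2 = 330, radius_2 = 70, px0_3 = 144, py0_3 = 336, center_y_4 = 206, radius_4 = 62, px0_5 = 374, py0_5 = 448, px0_6 = 112, py0_6 = 420, center_x_7 = 98, center_y_7 = 168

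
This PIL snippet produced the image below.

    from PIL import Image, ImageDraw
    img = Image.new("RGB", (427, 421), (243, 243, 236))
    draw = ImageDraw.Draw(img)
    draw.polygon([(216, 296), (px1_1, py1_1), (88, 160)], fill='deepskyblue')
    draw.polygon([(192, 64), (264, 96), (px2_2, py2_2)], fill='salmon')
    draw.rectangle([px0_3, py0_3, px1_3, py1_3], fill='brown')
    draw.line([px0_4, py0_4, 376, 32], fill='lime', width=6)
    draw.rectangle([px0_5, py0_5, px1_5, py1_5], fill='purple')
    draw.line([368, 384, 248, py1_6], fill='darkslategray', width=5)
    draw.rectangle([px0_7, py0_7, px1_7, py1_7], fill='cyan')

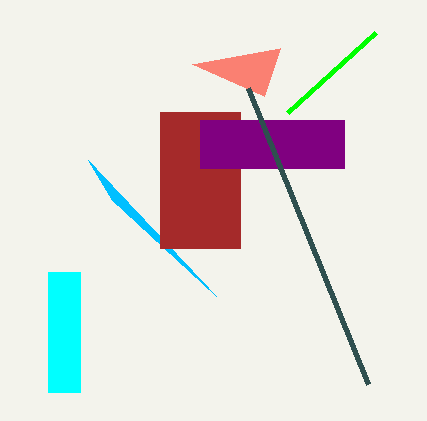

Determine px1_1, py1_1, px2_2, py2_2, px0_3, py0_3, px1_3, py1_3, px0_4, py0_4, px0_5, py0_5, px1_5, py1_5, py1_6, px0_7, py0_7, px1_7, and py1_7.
px1_1 = 112; py1_1 = 200; px2_2 = 280; py2_2 = 48; px0_3 = 160; py0_3 = 112; px1_3 = 240; py1_3 = 248; px0_4 = 288; py0_4 = 112; px0_5 = 200; py0_5 = 120; px1_5 = 344; py1_5 = 168; py1_6 = 88; px0_7 = 48; py0_7 = 272; px1_7 = 80; py1_7 = 392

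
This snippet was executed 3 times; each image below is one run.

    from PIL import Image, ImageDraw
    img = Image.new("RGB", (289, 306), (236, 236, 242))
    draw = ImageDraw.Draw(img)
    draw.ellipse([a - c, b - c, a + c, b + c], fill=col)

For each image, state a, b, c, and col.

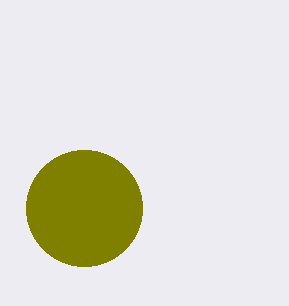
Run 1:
a = 84
b = 208
c = 58
col = 'olive'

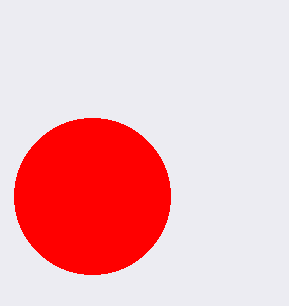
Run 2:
a = 92; b = 196; c = 78; col = 'red'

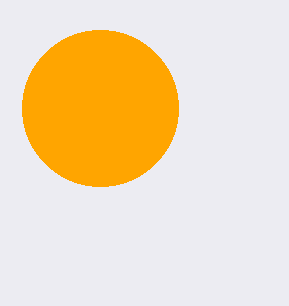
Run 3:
a = 100, b = 108, c = 78, col = 'orange'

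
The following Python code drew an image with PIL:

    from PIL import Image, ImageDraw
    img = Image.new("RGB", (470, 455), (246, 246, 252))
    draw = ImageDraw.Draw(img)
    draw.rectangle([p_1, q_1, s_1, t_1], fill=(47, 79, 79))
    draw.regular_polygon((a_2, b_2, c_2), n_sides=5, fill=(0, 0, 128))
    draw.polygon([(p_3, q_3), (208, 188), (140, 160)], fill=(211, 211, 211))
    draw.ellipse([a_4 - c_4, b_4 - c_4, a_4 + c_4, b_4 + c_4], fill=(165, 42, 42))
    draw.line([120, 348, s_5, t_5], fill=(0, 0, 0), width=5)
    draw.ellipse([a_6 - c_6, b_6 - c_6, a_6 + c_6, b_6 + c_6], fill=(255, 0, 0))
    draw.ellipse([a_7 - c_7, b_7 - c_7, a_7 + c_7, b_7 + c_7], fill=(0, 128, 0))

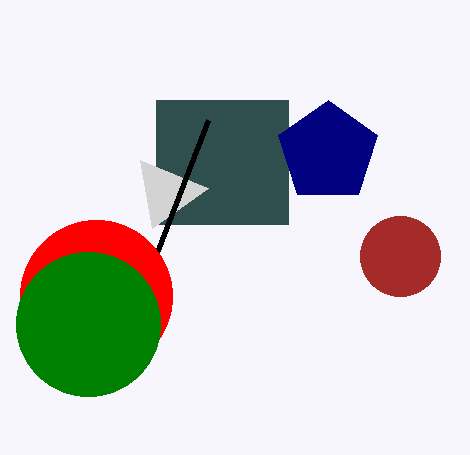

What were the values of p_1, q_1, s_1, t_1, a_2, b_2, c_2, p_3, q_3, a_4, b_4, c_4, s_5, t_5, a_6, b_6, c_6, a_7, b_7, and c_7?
p_1 = 156; q_1 = 100; s_1 = 288; t_1 = 224; a_2 = 328; b_2 = 152; c_2 = 52; p_3 = 152; q_3 = 228; a_4 = 400; b_4 = 256; c_4 = 40; s_5 = 208; t_5 = 120; a_6 = 96; b_6 = 296; c_6 = 76; a_7 = 88; b_7 = 324; c_7 = 72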